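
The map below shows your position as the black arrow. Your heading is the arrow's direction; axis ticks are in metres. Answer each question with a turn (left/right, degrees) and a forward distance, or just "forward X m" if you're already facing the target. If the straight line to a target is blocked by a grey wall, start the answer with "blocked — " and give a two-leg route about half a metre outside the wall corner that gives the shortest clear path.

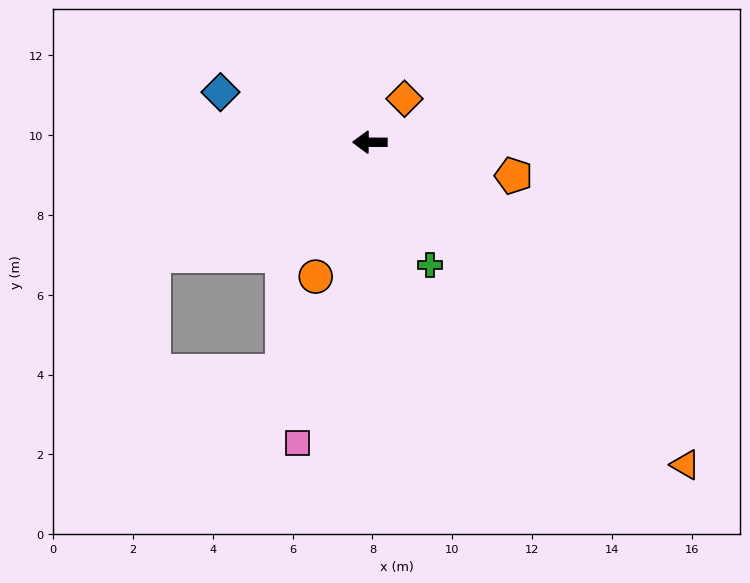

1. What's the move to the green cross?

turn left 116°, forward 3.4 m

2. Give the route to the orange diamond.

turn right 128°, forward 1.4 m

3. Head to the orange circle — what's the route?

turn left 68°, forward 3.6 m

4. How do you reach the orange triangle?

turn left 135°, forward 11.3 m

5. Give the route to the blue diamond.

turn right 18°, forward 4.0 m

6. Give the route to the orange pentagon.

turn left 167°, forward 3.7 m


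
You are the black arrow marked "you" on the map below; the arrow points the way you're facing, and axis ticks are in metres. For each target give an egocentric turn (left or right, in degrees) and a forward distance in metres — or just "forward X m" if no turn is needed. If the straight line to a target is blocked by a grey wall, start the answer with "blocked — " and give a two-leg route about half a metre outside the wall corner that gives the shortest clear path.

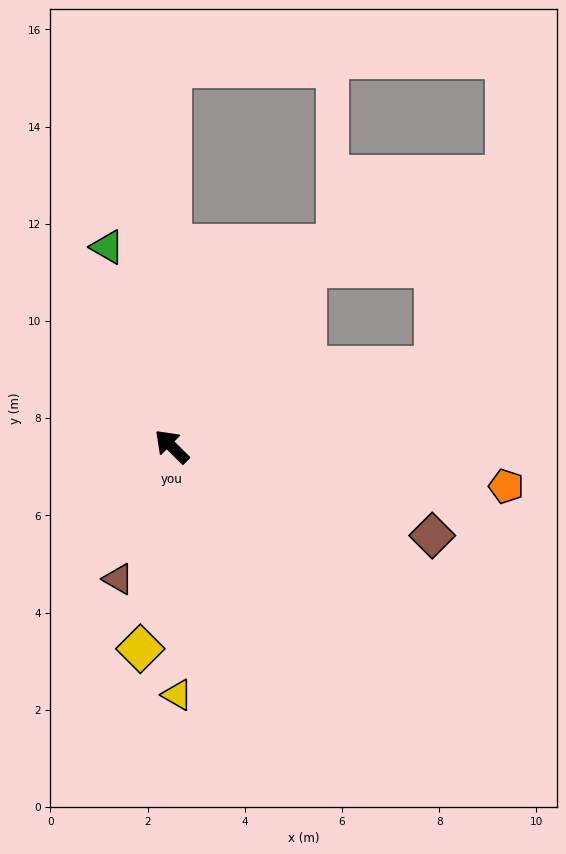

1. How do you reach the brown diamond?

turn right 154°, forward 5.7 m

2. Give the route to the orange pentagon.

turn right 142°, forward 6.9 m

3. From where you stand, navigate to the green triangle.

turn right 27°, forward 4.3 m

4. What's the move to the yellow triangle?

turn left 136°, forward 5.1 m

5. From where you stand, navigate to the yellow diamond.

turn left 126°, forward 4.2 m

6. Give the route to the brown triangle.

turn left 113°, forward 2.9 m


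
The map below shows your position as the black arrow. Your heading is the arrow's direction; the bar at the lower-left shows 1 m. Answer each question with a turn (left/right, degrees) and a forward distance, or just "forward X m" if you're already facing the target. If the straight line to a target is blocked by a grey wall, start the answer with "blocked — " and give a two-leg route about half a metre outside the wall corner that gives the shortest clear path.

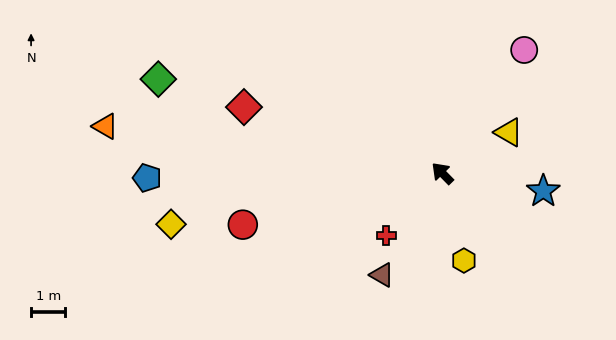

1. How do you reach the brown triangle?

turn left 105°, forward 3.4 m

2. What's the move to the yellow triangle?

turn right 103°, forward 2.3 m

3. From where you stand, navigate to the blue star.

turn right 144°, forward 3.0 m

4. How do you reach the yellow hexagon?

turn left 149°, forward 2.6 m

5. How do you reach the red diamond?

turn left 27°, forward 6.1 m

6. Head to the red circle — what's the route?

turn left 60°, forward 6.0 m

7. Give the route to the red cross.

turn left 94°, forward 2.4 m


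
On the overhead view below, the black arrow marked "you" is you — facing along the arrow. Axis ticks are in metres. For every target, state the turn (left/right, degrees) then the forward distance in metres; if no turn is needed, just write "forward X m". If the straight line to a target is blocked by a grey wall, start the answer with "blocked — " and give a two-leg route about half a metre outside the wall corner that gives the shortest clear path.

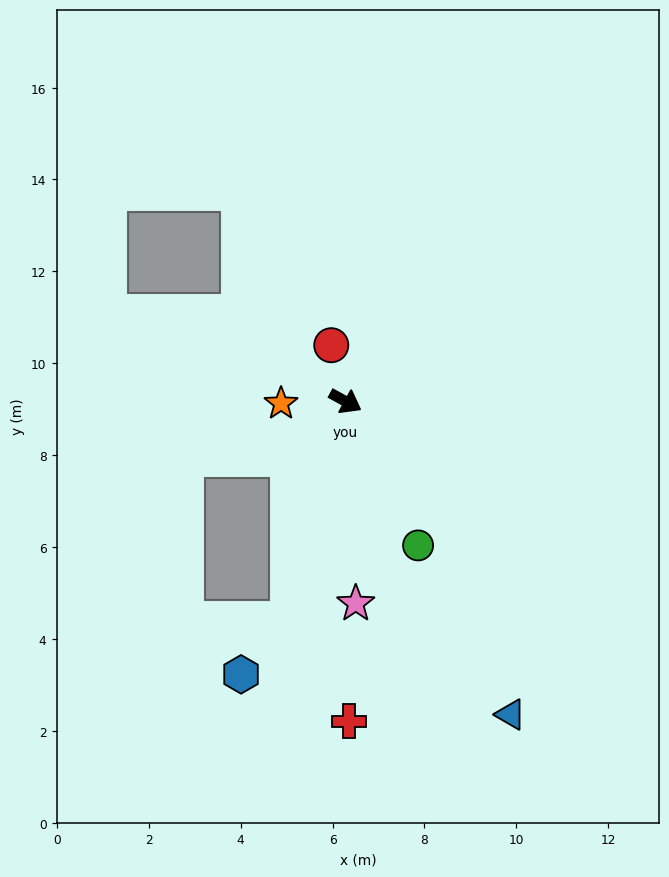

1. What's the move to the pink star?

turn right 58°, forward 4.4 m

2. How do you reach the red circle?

turn left 133°, forward 1.3 m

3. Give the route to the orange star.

turn right 149°, forward 1.4 m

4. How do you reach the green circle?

turn right 34°, forward 3.5 m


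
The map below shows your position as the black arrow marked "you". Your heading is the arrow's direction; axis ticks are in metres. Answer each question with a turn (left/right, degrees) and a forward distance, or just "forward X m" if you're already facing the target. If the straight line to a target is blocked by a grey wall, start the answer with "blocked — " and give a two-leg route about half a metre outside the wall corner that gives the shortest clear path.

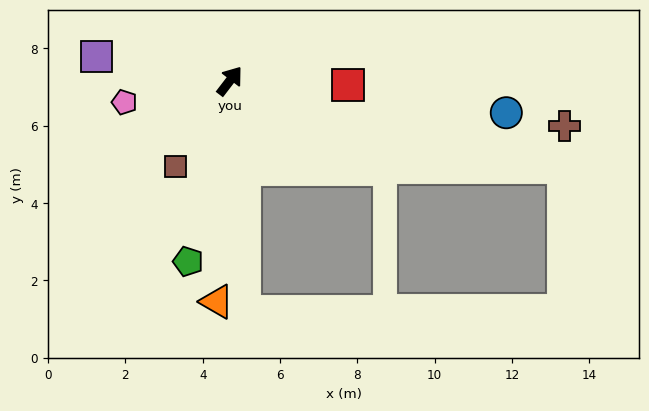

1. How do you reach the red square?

turn right 54°, forward 3.1 m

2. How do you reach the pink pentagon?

turn left 139°, forward 2.8 m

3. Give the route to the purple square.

turn left 117°, forward 3.5 m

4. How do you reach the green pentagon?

turn right 155°, forward 4.8 m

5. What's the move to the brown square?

turn right 175°, forward 2.6 m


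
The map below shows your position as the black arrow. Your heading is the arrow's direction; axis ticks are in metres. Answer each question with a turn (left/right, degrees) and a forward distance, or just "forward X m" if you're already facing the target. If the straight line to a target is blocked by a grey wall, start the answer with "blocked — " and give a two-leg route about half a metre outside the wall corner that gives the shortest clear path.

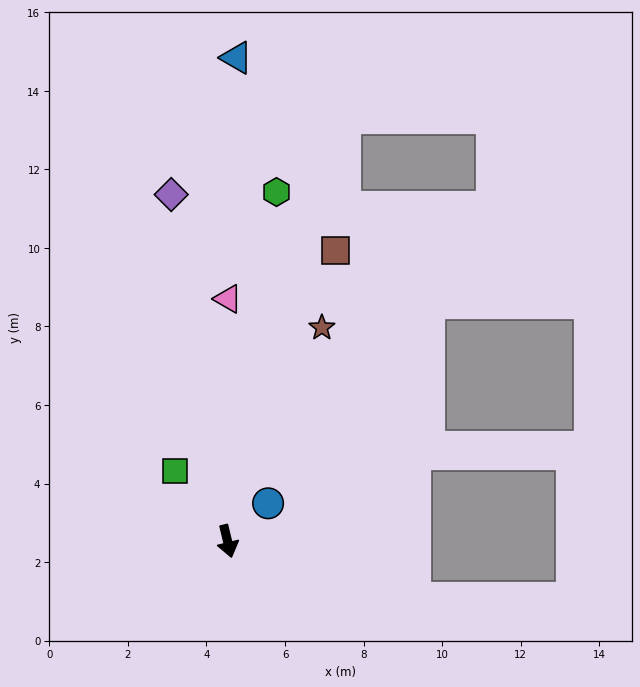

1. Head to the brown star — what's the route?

turn left 143°, forward 5.9 m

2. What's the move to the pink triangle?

turn left 166°, forward 6.2 m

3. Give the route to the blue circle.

turn left 119°, forward 1.4 m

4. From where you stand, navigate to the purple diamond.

turn left 176°, forward 8.9 m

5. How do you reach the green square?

turn right 157°, forward 2.2 m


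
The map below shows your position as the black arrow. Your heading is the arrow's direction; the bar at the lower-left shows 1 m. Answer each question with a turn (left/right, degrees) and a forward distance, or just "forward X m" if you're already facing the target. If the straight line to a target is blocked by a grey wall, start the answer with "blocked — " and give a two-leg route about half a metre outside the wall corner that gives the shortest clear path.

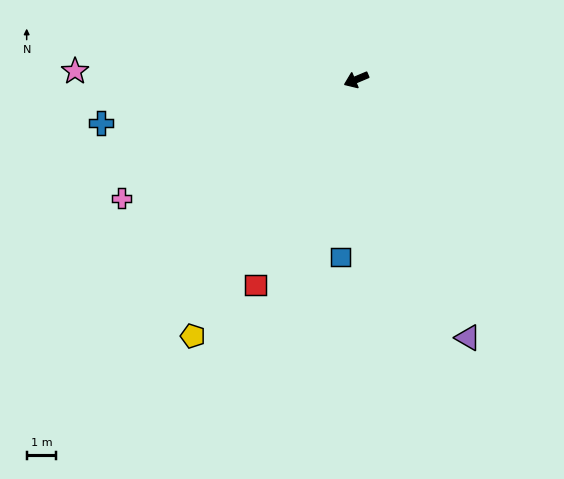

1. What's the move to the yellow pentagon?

turn left 35°, forward 10.3 m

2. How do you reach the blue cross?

turn right 13°, forward 8.8 m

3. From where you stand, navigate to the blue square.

turn left 62°, forward 6.0 m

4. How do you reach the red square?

turn left 41°, forward 7.7 m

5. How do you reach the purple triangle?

turn left 91°, forward 9.5 m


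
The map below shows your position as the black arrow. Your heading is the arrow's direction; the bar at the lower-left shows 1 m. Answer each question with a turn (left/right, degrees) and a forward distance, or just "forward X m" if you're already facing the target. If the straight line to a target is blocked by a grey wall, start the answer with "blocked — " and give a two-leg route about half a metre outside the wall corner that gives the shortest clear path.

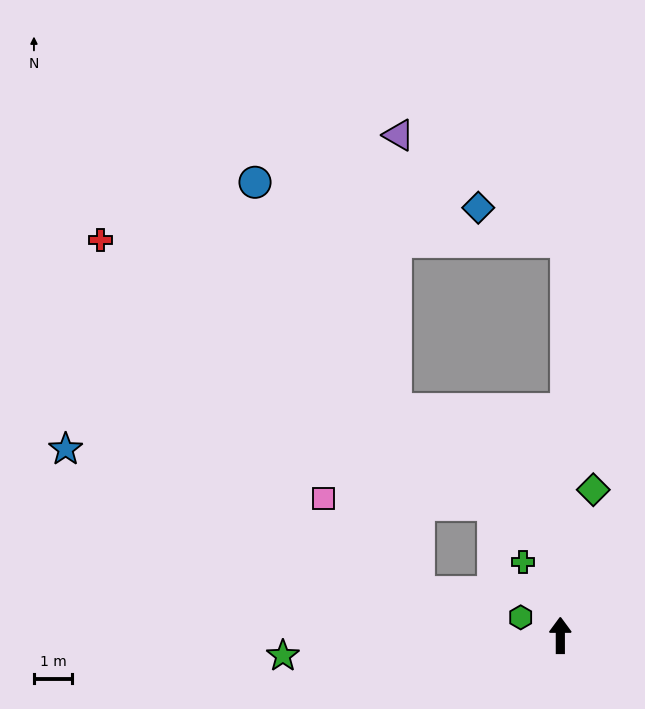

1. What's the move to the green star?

turn left 94°, forward 7.3 m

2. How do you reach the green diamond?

turn right 13°, forward 3.9 m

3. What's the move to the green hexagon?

turn left 65°, forward 1.1 m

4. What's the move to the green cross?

turn left 27°, forward 2.2 m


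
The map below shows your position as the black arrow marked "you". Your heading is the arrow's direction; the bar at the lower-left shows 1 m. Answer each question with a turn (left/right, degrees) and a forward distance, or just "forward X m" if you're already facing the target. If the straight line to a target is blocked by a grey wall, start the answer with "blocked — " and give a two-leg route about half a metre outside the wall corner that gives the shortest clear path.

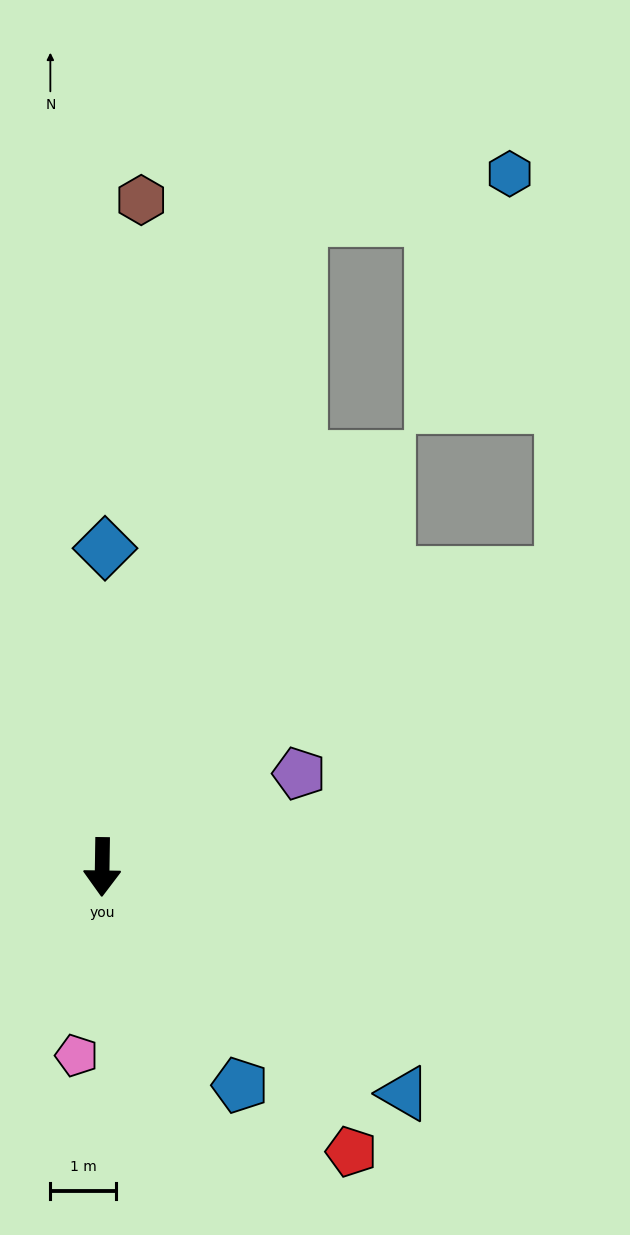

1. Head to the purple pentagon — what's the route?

turn left 116°, forward 3.3 m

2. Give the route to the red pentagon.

turn left 42°, forward 5.8 m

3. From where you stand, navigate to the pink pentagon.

turn right 7°, forward 2.9 m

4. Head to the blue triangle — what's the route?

turn left 54°, forward 5.8 m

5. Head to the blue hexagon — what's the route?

blocked — turn left 164°, forward 10.4 m, then turn right 61°, forward 3.3 m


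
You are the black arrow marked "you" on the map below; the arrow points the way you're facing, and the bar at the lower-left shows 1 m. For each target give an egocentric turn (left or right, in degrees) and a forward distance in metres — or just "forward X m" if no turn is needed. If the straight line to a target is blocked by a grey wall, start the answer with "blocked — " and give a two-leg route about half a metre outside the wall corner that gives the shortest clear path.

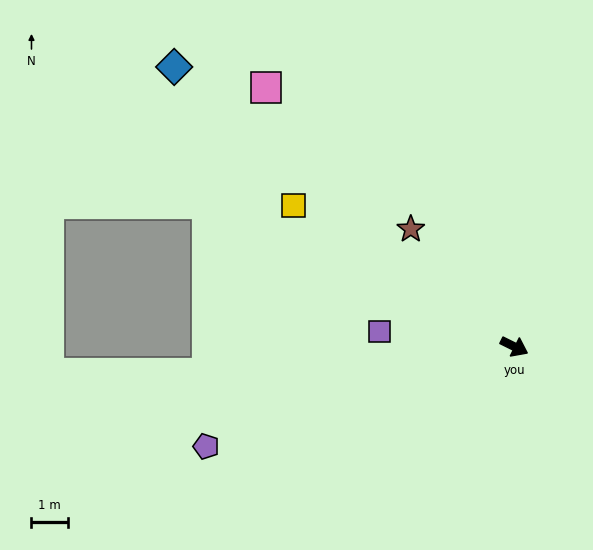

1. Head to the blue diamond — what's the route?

turn left 167°, forward 12.0 m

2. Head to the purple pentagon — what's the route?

turn right 136°, forward 8.8 m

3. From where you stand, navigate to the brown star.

turn left 158°, forward 4.3 m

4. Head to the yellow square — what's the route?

turn left 174°, forward 7.1 m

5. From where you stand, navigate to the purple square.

turn right 160°, forward 3.7 m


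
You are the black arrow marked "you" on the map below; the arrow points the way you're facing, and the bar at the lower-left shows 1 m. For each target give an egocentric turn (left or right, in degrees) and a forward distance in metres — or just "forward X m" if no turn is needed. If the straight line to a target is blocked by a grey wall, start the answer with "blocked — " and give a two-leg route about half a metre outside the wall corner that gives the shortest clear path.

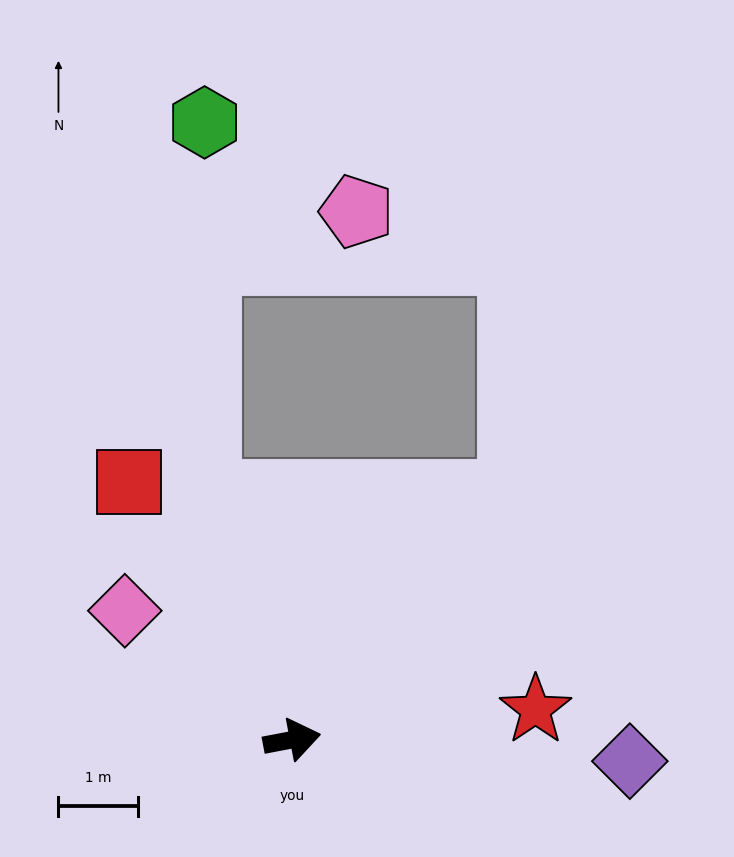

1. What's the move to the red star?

turn right 4°, forward 3.1 m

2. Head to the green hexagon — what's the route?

blocked — turn left 98°, forward 3.3 m, then turn right 18°, forward 4.7 m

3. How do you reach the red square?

turn left 112°, forward 3.8 m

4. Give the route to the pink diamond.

turn left 132°, forward 2.7 m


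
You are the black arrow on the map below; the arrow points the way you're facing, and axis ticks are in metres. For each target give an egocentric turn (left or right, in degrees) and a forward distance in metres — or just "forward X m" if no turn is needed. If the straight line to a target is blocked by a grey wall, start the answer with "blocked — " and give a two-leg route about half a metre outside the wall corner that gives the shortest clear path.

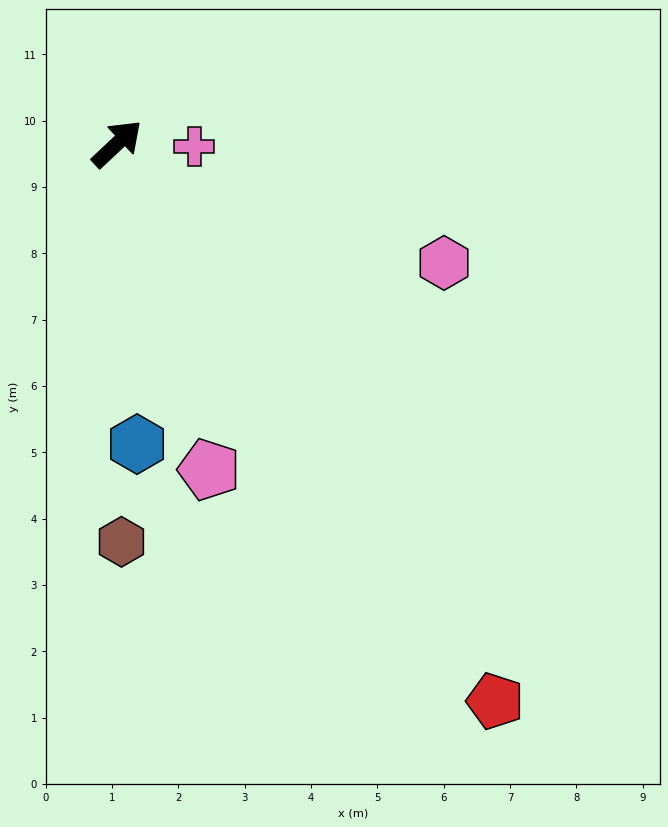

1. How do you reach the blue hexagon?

turn right 129°, forward 4.5 m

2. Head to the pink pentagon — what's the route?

turn right 117°, forward 5.1 m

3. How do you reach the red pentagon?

turn right 99°, forward 10.2 m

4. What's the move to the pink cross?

turn right 45°, forward 1.2 m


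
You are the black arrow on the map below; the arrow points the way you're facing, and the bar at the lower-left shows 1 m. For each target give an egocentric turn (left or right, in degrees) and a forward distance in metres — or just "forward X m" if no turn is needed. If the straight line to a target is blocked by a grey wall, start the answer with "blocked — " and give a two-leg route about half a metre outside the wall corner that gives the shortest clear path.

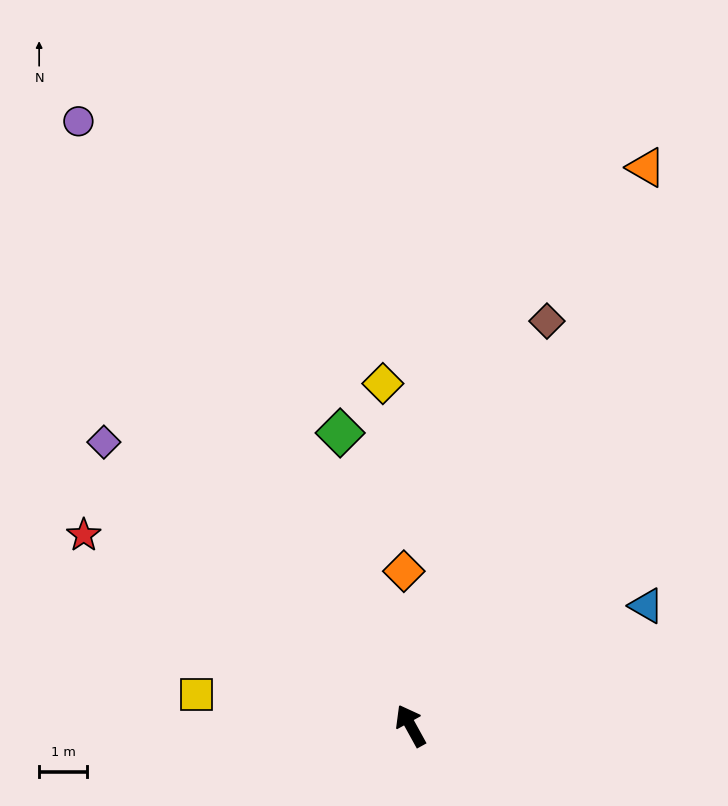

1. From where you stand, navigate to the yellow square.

turn left 53°, forward 4.5 m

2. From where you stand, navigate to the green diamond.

turn right 15°, forward 6.3 m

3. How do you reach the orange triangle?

turn right 52°, forward 12.6 m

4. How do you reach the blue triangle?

turn right 92°, forward 5.5 m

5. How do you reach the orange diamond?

turn right 26°, forward 3.2 m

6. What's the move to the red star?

turn left 31°, forward 7.9 m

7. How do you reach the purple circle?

forward 14.3 m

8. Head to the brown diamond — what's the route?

turn right 48°, forward 8.9 m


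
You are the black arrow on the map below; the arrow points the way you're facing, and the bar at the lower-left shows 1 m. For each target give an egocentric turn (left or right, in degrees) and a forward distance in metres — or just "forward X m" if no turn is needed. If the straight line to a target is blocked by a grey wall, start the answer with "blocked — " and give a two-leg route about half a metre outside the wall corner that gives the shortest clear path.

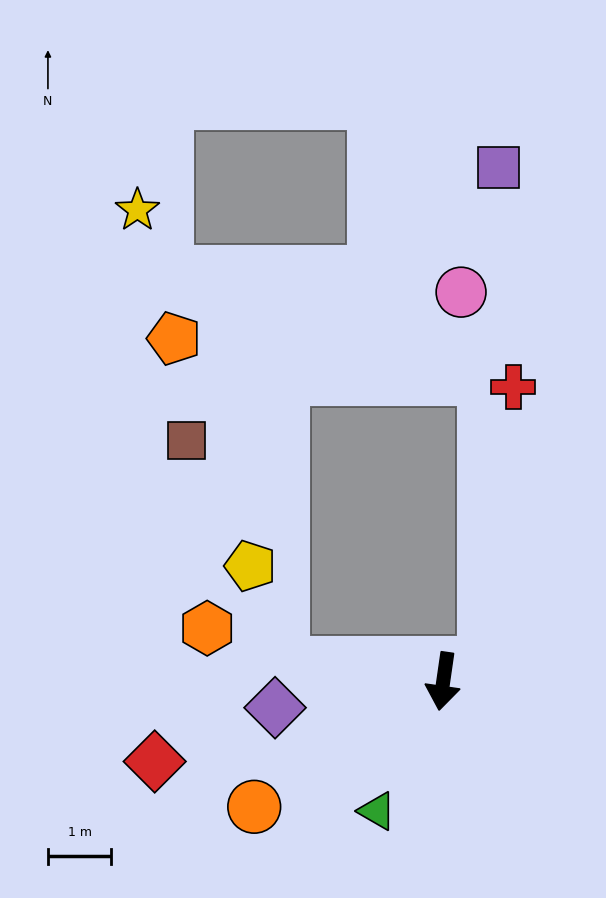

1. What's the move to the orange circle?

turn right 48°, forward 3.6 m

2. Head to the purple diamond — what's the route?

turn right 73°, forward 2.7 m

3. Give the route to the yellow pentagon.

blocked — turn right 88°, forward 2.6 m, then turn right 66°, forward 1.6 m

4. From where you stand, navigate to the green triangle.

turn right 19°, forward 2.3 m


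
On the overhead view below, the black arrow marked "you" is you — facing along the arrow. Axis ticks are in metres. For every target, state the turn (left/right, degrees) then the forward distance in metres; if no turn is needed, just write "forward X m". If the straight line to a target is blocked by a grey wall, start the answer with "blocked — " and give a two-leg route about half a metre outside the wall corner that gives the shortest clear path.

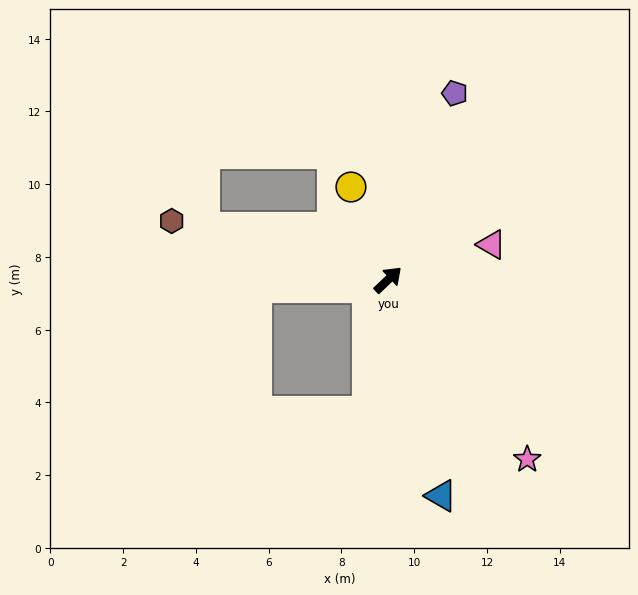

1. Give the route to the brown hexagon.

turn left 121°, forward 6.2 m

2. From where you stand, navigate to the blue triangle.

turn right 120°, forward 6.1 m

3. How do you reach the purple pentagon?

turn left 27°, forward 5.4 m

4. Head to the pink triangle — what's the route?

turn right 25°, forward 3.0 m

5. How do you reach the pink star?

turn right 96°, forward 6.2 m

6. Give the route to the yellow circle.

turn left 68°, forward 2.7 m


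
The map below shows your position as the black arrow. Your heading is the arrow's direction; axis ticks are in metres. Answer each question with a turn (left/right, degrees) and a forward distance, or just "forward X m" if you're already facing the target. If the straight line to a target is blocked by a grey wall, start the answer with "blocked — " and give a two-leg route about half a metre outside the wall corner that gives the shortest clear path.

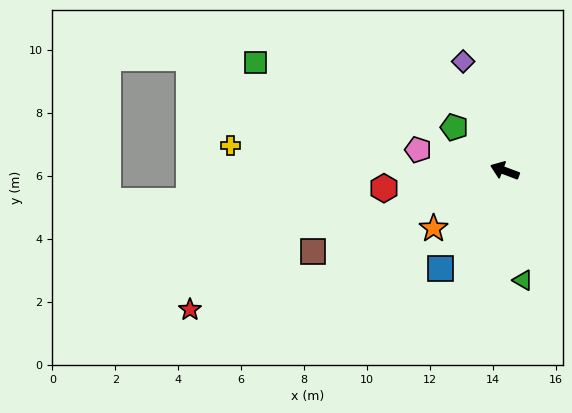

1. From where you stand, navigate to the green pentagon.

turn right 20°, forward 2.1 m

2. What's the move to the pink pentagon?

turn left 7°, forward 2.8 m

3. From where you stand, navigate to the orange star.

turn left 60°, forward 2.9 m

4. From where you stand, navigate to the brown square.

turn left 43°, forward 6.6 m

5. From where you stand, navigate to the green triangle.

turn left 120°, forward 3.5 m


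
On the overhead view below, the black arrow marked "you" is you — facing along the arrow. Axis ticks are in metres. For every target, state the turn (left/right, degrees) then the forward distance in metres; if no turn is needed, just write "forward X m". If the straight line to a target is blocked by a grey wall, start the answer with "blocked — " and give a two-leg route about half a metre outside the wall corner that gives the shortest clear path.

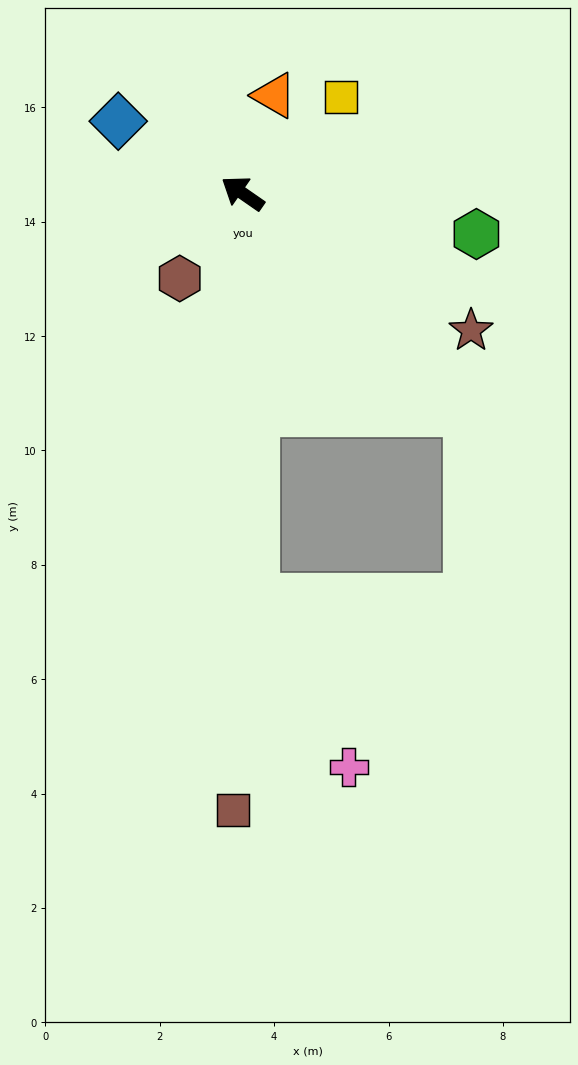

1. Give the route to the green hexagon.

turn right 155°, forward 4.2 m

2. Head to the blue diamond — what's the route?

turn left 5°, forward 2.5 m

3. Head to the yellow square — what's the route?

turn right 101°, forward 2.4 m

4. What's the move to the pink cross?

blocked — turn left 127°, forward 7.1 m, then turn left 27°, forward 3.4 m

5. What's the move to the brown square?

turn left 124°, forward 10.8 m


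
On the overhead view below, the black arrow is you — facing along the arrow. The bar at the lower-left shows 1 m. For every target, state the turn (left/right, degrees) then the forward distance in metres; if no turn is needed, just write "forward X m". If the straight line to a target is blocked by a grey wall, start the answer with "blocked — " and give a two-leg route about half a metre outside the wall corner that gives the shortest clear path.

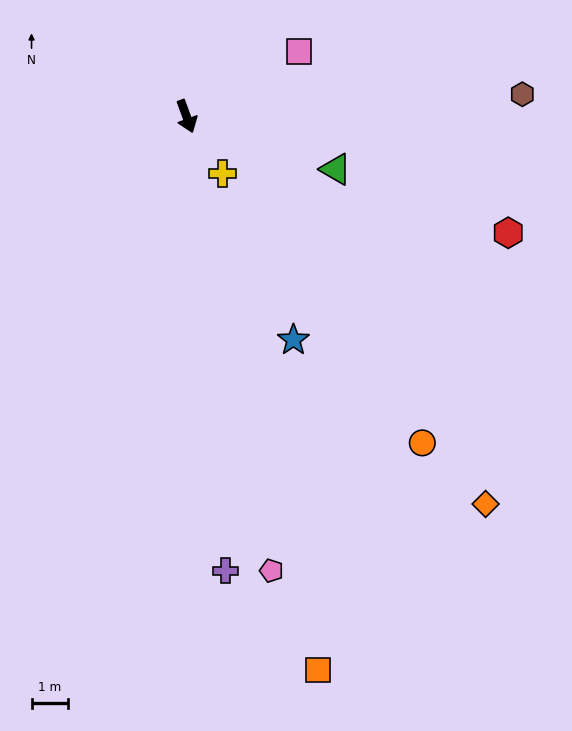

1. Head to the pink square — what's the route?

turn left 100°, forward 3.5 m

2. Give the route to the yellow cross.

turn left 12°, forward 1.9 m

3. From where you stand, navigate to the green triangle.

turn left 50°, forward 4.3 m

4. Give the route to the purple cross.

turn right 15°, forward 12.5 m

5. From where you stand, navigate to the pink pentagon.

turn right 9°, forward 12.6 m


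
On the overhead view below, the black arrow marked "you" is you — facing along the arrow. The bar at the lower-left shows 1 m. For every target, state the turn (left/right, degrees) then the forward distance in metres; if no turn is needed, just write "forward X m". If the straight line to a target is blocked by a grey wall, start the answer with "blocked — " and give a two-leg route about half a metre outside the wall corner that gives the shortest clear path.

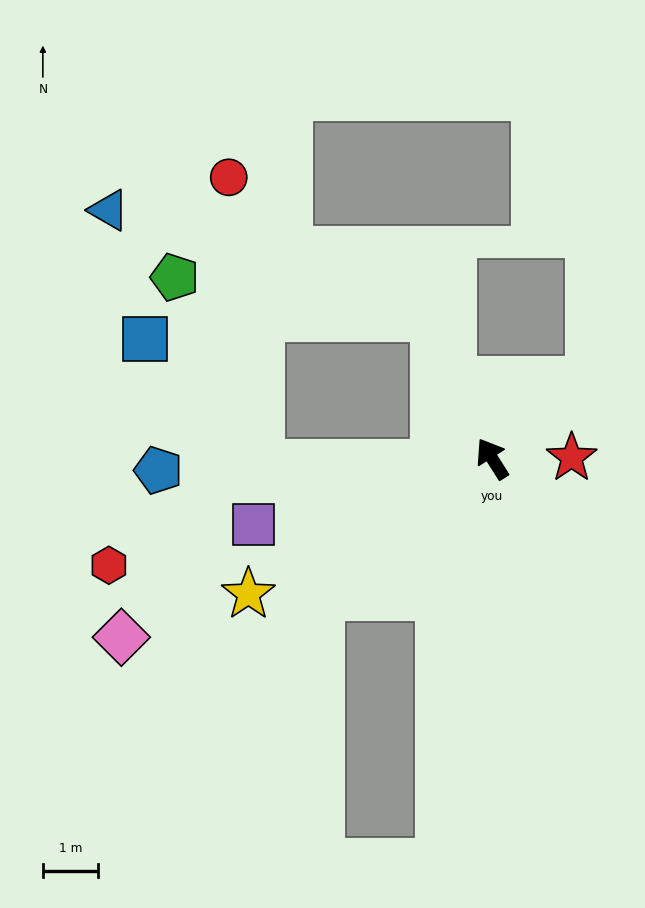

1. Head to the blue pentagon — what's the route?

turn left 60°, forward 6.1 m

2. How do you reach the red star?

turn right 122°, forward 1.4 m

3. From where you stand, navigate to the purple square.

turn left 73°, forward 4.5 m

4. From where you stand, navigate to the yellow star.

turn left 87°, forward 5.1 m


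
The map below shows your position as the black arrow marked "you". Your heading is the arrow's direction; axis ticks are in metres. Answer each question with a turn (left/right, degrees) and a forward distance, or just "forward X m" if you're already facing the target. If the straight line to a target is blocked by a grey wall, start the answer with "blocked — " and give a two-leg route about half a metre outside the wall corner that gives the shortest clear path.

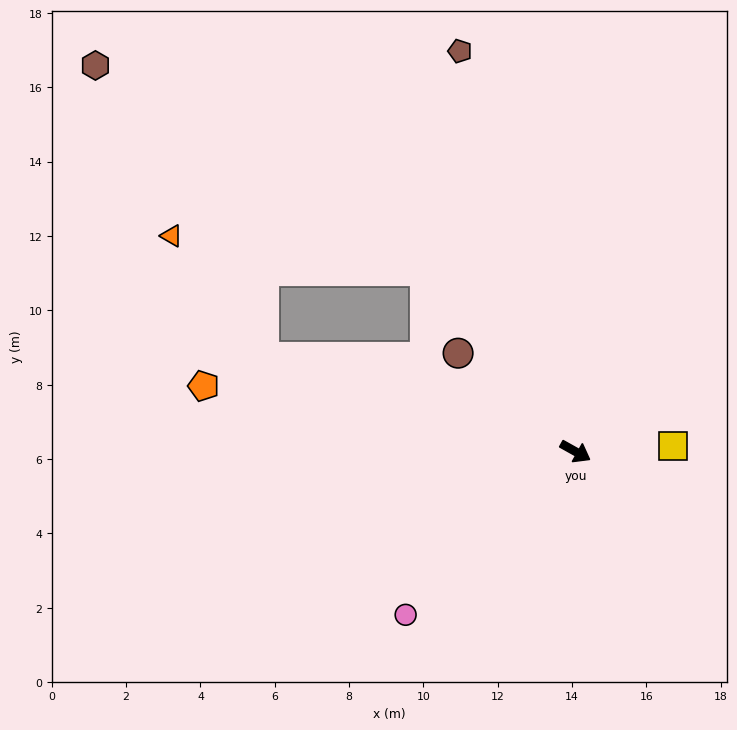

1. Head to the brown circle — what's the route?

turn left 169°, forward 4.1 m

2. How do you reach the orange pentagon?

turn right 161°, forward 10.2 m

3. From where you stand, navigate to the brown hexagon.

blocked — turn left 159°, forward 6.3 m, then turn left 18°, forward 10.5 m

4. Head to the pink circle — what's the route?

turn right 107°, forward 6.3 m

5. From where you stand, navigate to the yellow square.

turn left 32°, forward 2.6 m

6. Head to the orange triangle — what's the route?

blocked — turn right 168°, forward 8.8 m, then turn right 36°, forward 4.1 m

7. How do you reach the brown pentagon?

turn left 135°, forward 11.2 m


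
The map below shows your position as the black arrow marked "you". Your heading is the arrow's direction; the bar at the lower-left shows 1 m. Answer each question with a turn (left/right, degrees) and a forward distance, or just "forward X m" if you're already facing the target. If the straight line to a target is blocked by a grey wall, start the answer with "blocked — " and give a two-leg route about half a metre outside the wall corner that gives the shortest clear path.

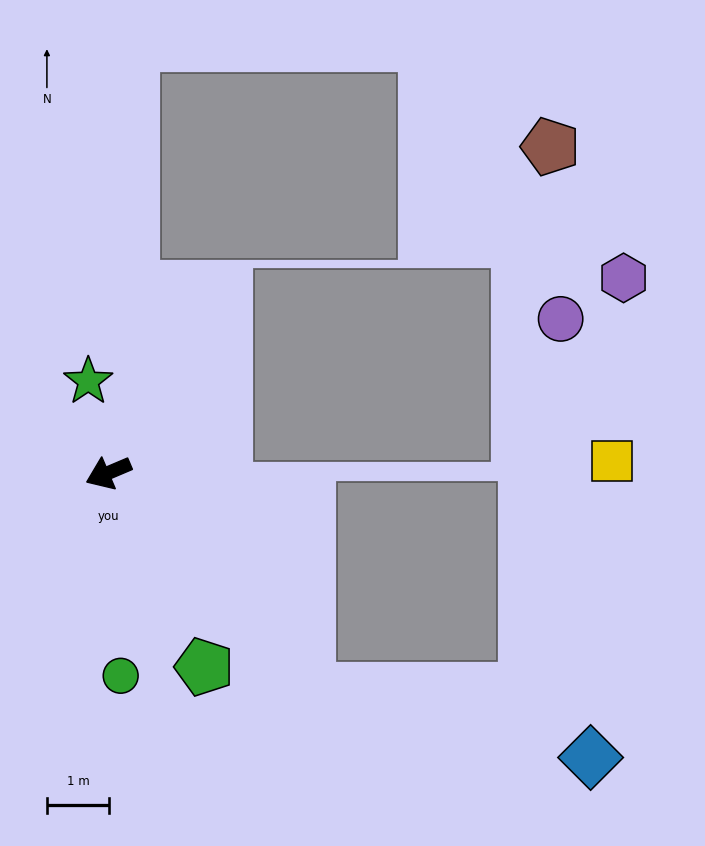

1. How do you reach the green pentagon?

turn left 93°, forward 3.5 m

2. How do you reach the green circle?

turn left 70°, forward 3.3 m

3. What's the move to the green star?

turn right 101°, forward 1.5 m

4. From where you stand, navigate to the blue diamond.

blocked — turn left 110°, forward 4.7 m, then turn left 33°, forward 4.6 m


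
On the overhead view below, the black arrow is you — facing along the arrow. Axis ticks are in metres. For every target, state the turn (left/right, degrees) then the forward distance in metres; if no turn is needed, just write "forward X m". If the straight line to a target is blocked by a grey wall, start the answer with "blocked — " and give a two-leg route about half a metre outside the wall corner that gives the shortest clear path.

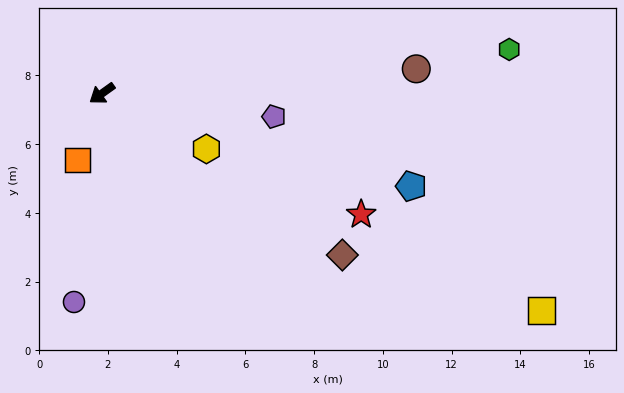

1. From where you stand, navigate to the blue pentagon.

turn left 128°, forward 9.4 m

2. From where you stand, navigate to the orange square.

turn left 34°, forward 2.1 m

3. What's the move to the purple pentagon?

turn left 137°, forward 5.0 m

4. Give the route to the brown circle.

turn left 149°, forward 9.2 m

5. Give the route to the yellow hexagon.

turn left 116°, forward 3.4 m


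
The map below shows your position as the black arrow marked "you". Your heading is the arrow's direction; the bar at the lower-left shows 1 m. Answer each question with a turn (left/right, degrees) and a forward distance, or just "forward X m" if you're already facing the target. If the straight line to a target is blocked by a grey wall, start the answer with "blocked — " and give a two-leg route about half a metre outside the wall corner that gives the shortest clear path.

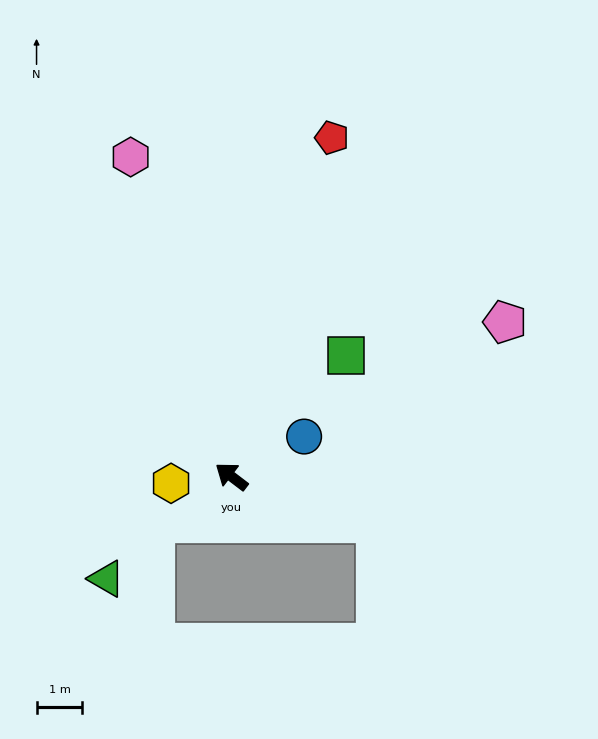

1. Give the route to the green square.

turn right 96°, forward 3.6 m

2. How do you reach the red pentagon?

turn right 69°, forward 7.7 m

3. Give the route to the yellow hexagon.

turn left 44°, forward 1.3 m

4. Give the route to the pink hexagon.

turn right 35°, forward 7.3 m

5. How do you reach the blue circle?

turn right 114°, forward 1.8 m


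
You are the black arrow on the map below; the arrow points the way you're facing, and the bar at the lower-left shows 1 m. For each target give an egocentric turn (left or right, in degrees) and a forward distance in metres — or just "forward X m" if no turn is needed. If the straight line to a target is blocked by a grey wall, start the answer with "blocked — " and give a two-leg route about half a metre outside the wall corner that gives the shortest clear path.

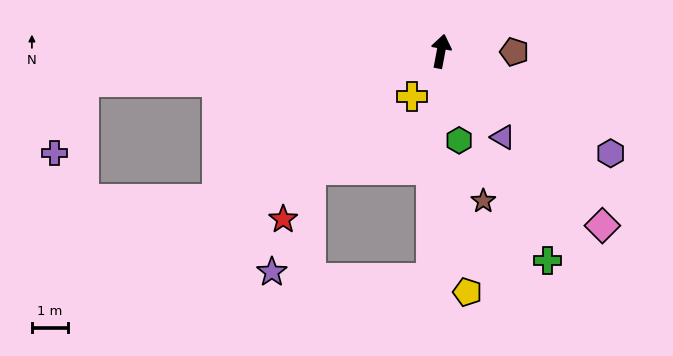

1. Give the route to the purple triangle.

turn right 134°, forward 3.0 m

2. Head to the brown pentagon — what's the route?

turn right 80°, forward 2.1 m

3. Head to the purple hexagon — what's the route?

turn right 110°, forward 5.5 m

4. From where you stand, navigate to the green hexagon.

turn right 158°, forward 2.5 m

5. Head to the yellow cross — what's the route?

turn left 158°, forward 1.5 m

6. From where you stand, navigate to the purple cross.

blocked — turn left 106°, forward 10.0 m, then turn left 62°, forward 2.1 m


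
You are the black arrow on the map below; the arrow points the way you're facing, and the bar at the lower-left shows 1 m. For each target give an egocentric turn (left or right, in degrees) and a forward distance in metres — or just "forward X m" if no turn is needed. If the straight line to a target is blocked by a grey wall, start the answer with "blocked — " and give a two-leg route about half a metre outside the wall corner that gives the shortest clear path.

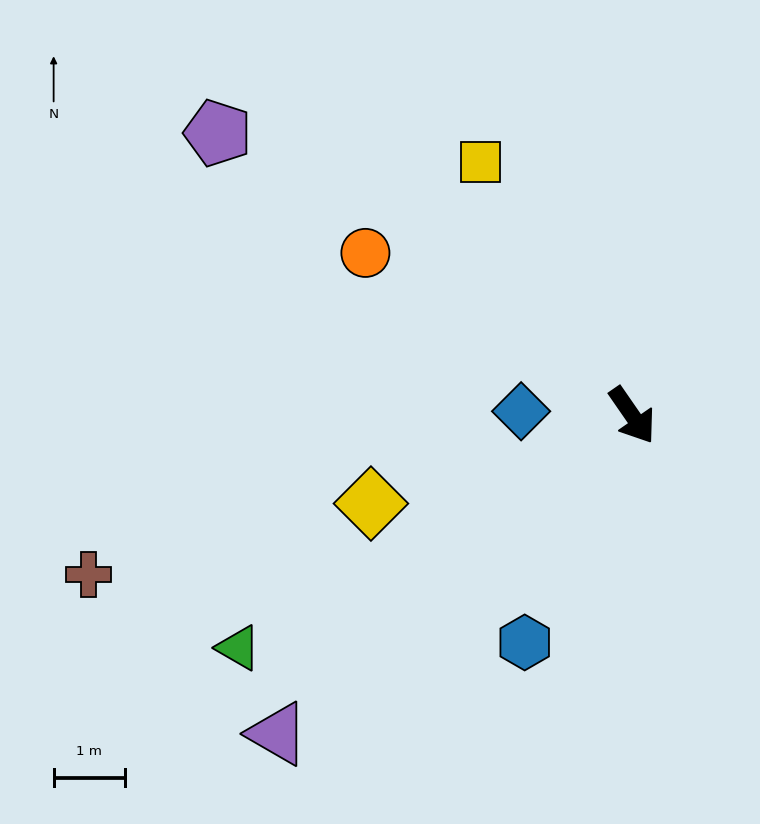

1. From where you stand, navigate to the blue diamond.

turn right 127°, forward 1.6 m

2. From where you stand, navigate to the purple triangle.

turn right 83°, forward 6.7 m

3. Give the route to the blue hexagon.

turn right 60°, forward 3.5 m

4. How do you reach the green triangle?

turn right 94°, forward 6.4 m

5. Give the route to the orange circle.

turn right 156°, forward 4.4 m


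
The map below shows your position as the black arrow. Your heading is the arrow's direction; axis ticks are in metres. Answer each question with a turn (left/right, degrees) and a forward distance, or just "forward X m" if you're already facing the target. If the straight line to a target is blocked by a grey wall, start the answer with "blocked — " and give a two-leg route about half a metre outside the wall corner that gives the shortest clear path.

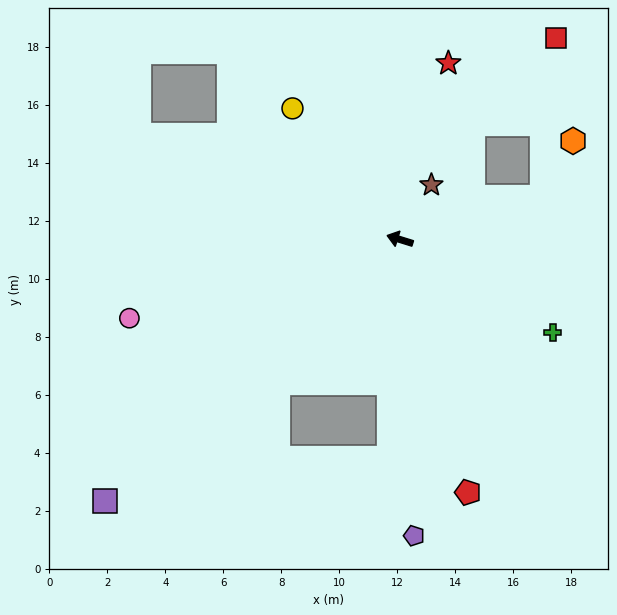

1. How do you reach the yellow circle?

turn right 33°, forward 5.8 m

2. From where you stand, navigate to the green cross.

turn left 166°, forward 6.2 m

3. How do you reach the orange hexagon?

blocked — turn right 146°, forward 5.1 m, then turn left 44°, forward 2.2 m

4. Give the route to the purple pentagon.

turn left 110°, forward 10.2 m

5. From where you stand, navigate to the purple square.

turn left 59°, forward 13.6 m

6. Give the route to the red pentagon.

turn left 122°, forward 9.0 m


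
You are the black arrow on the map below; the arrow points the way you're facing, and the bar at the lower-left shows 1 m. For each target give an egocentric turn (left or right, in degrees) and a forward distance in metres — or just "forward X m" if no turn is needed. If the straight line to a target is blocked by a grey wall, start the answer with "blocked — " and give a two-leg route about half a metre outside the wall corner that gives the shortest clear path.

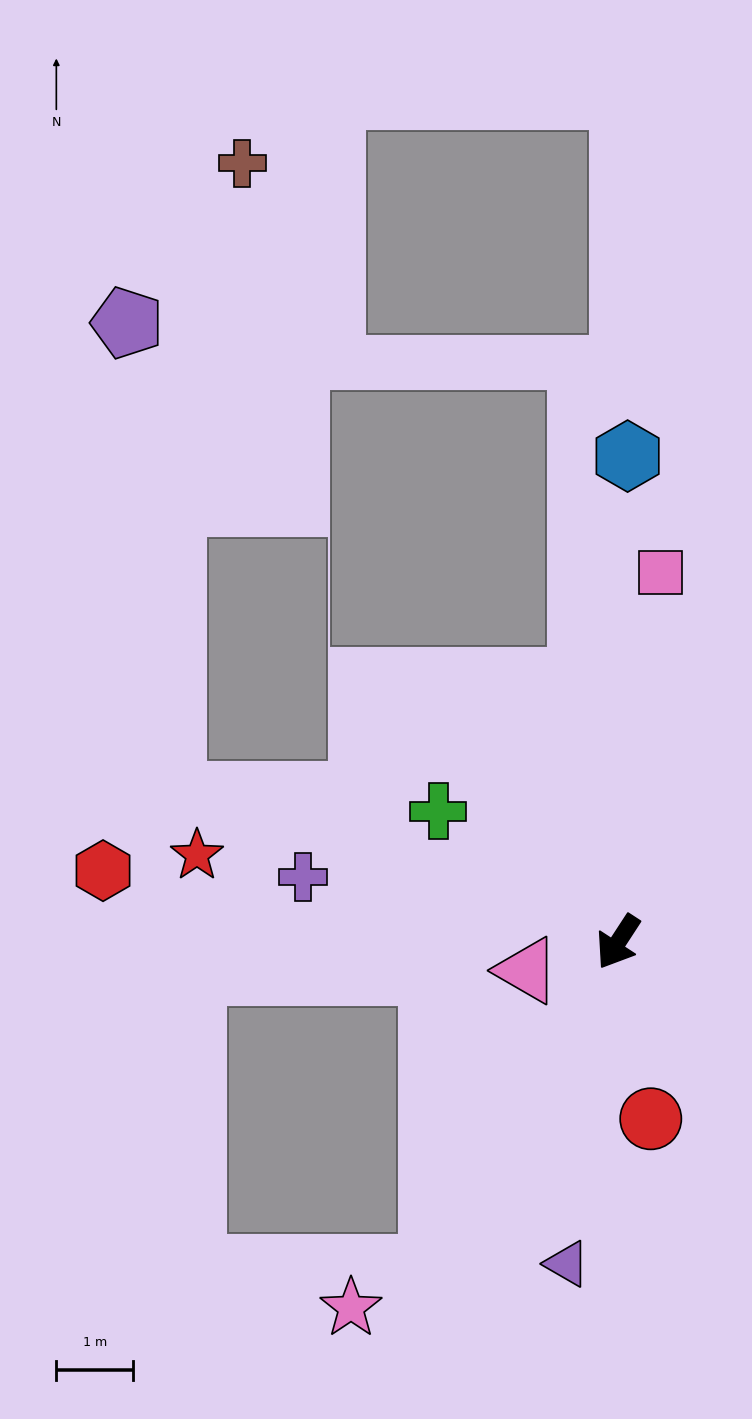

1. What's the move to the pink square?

turn right 153°, forward 4.8 m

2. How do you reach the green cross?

turn right 93°, forward 2.9 m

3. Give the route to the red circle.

turn left 44°, forward 2.3 m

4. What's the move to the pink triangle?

turn right 40°, forward 1.2 m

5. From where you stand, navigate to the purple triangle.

turn left 24°, forward 4.2 m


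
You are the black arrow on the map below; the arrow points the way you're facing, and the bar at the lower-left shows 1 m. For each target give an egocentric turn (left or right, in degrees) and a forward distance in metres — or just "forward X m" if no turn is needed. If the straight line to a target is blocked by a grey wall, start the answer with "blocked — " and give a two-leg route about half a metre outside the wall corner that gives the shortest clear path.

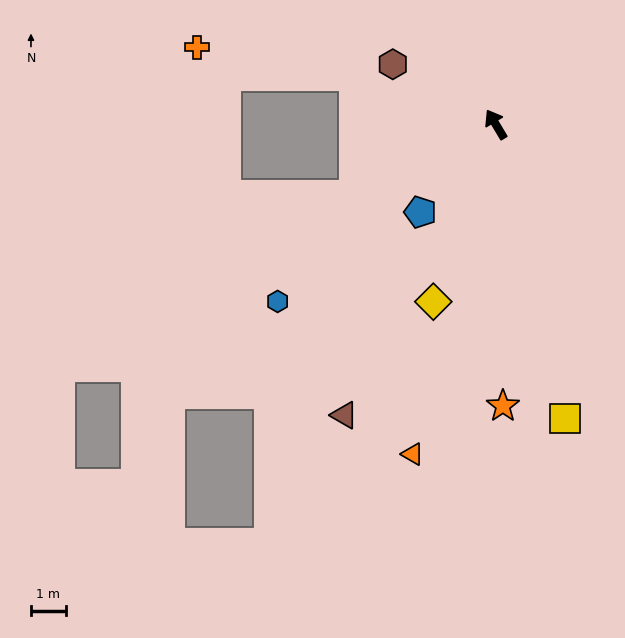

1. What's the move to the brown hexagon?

turn left 29°, forward 3.4 m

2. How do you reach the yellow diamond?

turn left 130°, forward 5.4 m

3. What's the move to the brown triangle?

turn left 122°, forward 9.4 m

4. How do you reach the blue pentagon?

turn left 108°, forward 3.3 m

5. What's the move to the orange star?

turn left 151°, forward 8.0 m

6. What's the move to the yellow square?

turn left 162°, forward 8.6 m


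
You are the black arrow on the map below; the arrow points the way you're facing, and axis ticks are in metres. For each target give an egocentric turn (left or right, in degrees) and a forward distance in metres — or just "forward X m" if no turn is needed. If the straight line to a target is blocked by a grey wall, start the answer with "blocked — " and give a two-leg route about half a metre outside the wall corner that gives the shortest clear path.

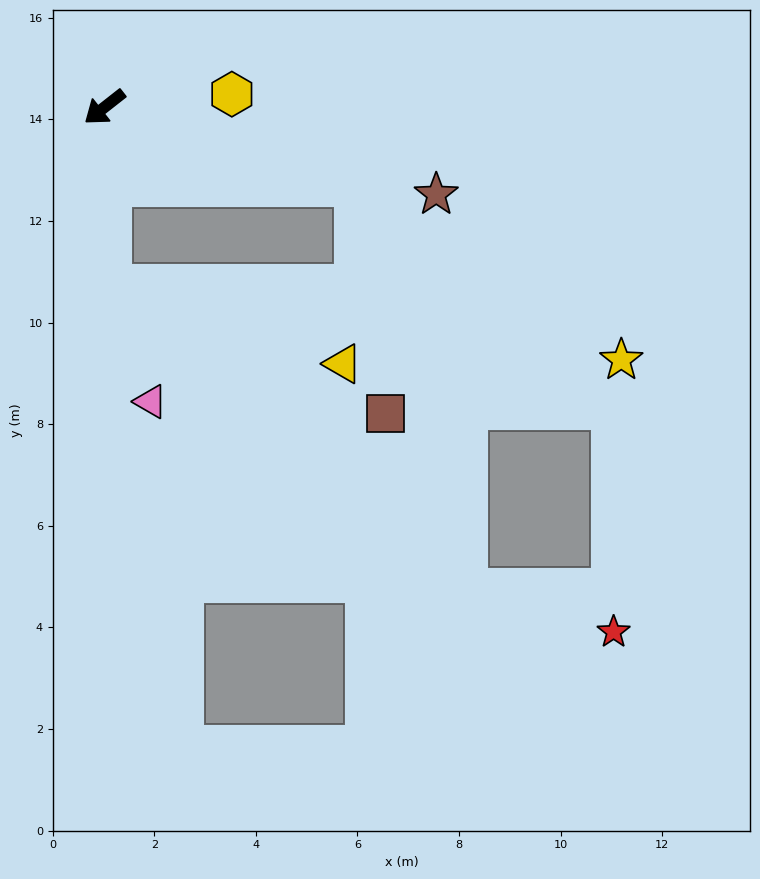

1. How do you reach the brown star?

turn left 127°, forward 6.8 m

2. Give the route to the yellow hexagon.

turn left 148°, forward 2.5 m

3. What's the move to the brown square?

blocked — turn left 125°, forward 5.2 m, then turn right 66°, forward 4.5 m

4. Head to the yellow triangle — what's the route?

blocked — turn left 54°, forward 3.5 m, then turn left 69°, forward 4.8 m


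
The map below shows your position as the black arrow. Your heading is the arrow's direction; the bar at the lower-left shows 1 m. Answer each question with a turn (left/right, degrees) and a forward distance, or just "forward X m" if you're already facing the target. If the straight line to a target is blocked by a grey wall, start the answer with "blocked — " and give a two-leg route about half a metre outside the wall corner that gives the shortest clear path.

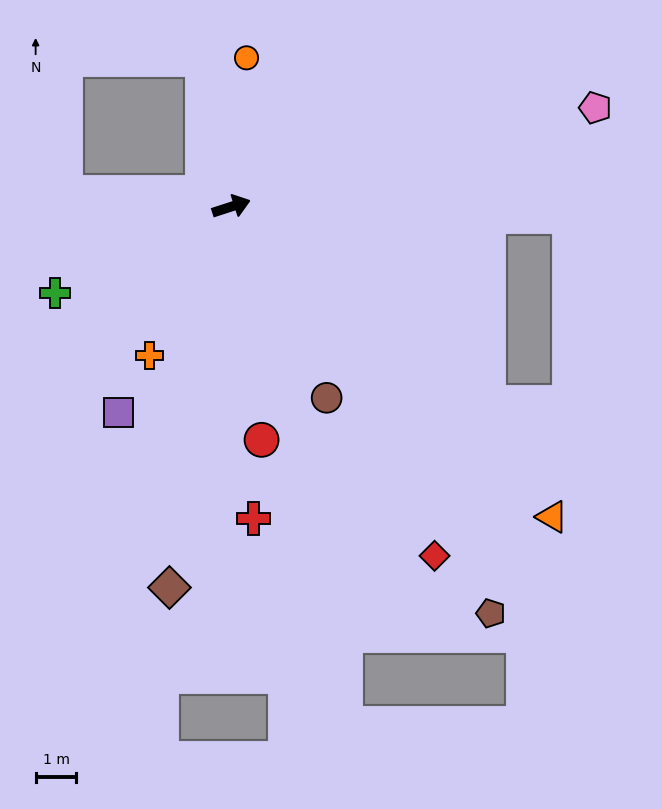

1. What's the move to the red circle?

turn right 101°, forward 5.8 m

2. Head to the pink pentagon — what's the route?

turn right 3°, forward 9.3 m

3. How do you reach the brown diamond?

turn right 117°, forward 9.5 m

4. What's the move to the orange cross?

turn right 137°, forward 4.2 m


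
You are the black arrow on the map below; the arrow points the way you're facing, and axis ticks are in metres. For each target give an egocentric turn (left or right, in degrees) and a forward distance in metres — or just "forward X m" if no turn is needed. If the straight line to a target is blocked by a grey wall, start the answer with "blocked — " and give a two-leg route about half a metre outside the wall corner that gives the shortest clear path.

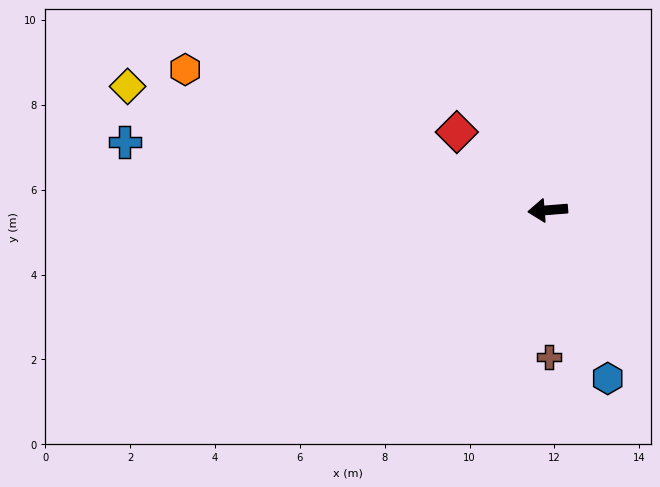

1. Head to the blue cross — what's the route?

turn right 14°, forward 10.1 m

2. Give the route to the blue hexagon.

turn left 105°, forward 4.2 m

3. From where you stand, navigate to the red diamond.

turn right 45°, forward 2.8 m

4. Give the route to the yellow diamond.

turn right 21°, forward 10.3 m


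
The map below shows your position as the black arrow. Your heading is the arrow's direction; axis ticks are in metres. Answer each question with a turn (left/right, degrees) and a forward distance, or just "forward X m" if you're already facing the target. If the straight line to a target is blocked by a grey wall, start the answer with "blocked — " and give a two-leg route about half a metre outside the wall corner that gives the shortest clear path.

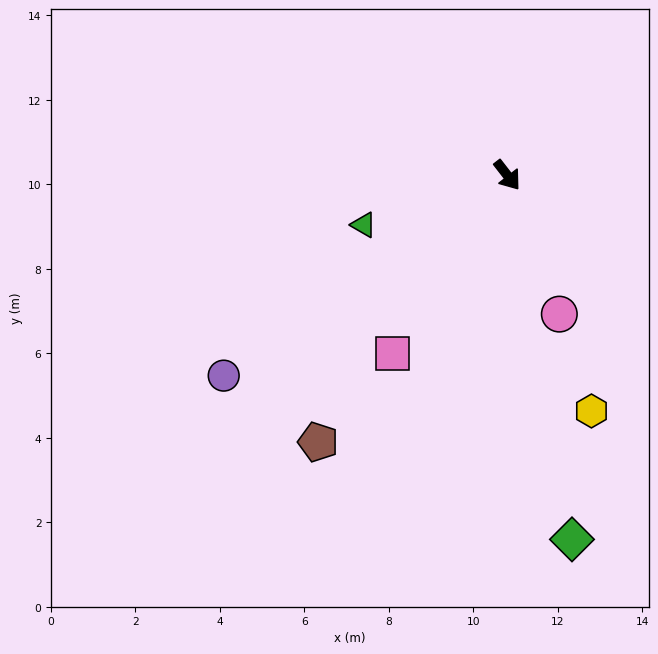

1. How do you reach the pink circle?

turn right 17°, forward 3.5 m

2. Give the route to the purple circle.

turn right 93°, forward 8.2 m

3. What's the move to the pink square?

turn right 71°, forward 5.0 m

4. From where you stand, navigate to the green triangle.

turn right 109°, forward 3.6 m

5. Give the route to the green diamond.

turn right 28°, forward 8.8 m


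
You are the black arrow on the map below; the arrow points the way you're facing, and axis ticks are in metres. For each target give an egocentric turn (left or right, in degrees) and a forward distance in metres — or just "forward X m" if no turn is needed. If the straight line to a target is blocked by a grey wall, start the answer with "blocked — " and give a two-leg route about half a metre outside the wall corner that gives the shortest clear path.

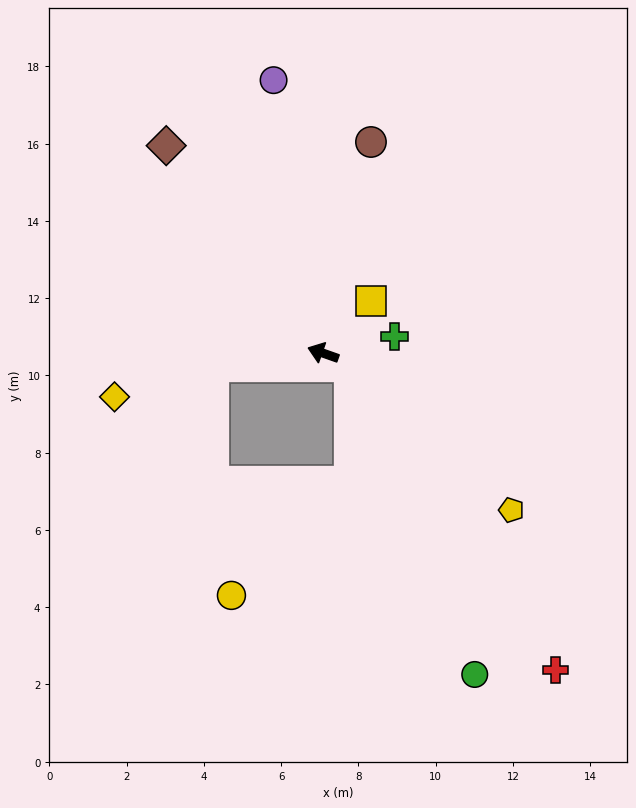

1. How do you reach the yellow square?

turn right 113°, forward 1.8 m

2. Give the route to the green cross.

turn right 148°, forward 1.9 m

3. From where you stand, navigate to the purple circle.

turn right 60°, forward 7.2 m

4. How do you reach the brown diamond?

turn right 34°, forward 6.7 m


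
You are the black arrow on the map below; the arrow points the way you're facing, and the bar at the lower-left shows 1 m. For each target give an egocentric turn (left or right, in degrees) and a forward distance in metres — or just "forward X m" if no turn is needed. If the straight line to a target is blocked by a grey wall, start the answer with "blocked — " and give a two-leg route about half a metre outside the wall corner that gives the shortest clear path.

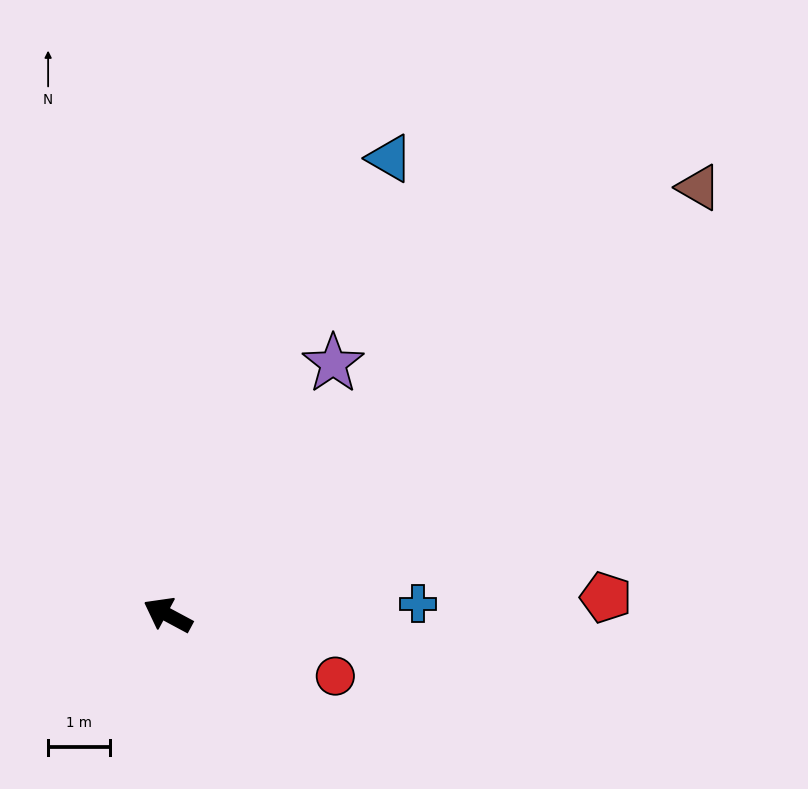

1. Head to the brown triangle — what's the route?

turn right 113°, forward 11.0 m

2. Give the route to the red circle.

turn right 172°, forward 2.9 m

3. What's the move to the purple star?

turn right 95°, forward 4.8 m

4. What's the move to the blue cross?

turn right 149°, forward 4.0 m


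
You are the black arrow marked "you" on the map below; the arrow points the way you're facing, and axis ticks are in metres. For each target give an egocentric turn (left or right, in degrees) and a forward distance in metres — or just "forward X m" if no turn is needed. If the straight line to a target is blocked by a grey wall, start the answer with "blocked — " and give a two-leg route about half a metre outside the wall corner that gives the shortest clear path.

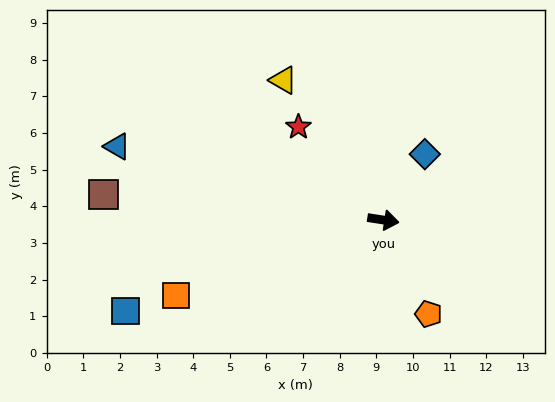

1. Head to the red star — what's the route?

turn left 141°, forward 3.4 m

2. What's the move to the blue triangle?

turn left 173°, forward 7.5 m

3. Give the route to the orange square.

turn right 151°, forward 6.0 m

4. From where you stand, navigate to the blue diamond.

turn left 67°, forward 2.1 m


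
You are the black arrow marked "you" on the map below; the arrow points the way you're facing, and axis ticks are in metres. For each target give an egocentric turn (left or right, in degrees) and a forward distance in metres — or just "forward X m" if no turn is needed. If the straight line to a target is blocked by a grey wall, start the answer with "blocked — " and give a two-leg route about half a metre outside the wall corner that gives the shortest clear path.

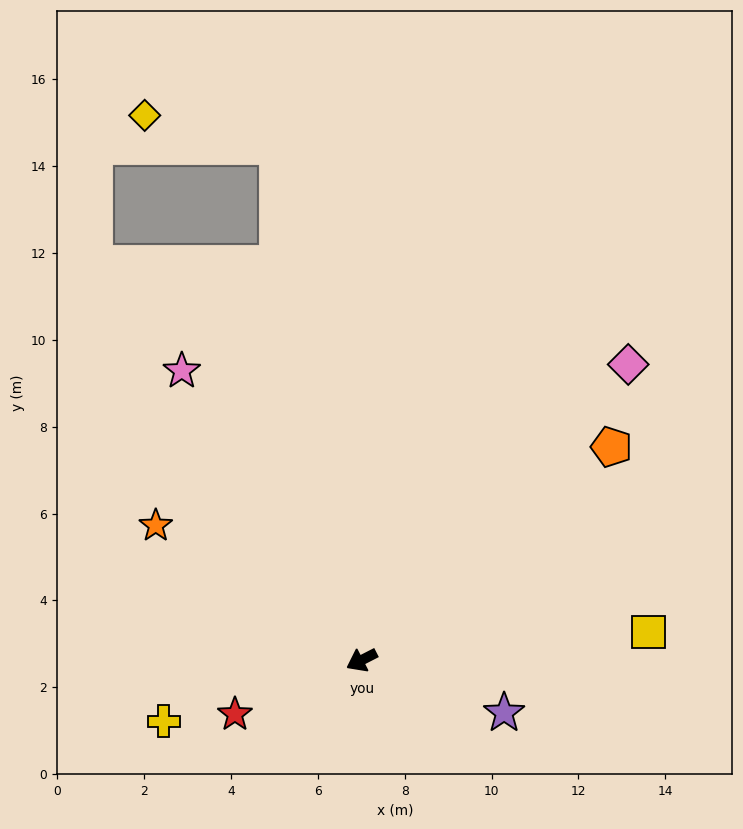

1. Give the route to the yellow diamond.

blocked — turn right 108°, forward 12.0 m, then turn left 68°, forward 3.1 m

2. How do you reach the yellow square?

turn left 158°, forward 6.6 m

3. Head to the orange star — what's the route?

turn right 60°, forward 5.7 m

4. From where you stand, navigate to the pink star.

turn right 85°, forward 7.8 m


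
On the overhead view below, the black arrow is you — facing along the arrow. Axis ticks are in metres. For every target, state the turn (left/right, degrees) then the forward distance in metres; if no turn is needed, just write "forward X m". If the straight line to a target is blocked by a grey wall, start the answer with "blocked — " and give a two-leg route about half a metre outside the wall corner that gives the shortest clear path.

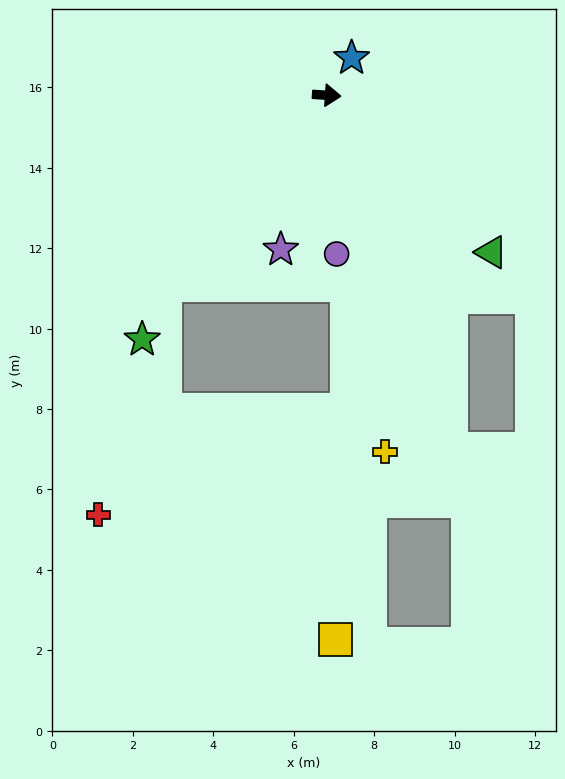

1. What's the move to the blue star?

turn left 60°, forward 1.1 m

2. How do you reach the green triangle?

turn right 40°, forward 5.7 m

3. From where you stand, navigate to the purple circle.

turn right 83°, forward 4.0 m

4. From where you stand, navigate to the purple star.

turn right 103°, forward 4.0 m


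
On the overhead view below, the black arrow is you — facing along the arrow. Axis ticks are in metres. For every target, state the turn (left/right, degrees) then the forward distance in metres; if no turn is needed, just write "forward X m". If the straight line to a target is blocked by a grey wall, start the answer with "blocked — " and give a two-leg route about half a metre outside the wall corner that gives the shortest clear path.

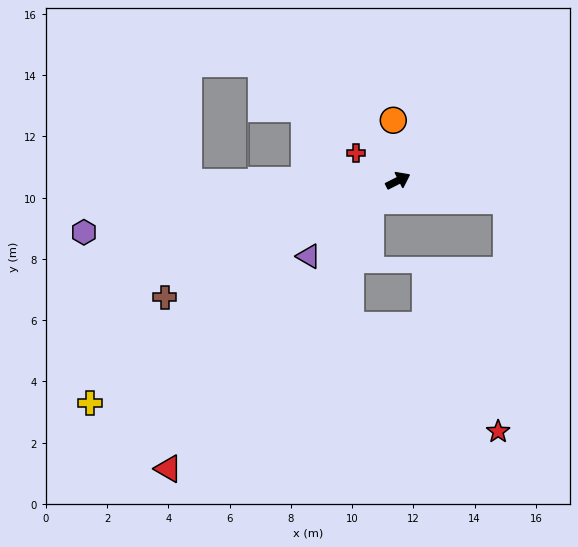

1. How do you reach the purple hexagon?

turn left 163°, forward 10.4 m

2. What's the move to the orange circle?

turn left 68°, forward 2.0 m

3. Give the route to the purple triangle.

turn right 167°, forward 3.8 m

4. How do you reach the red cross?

turn left 120°, forward 1.6 m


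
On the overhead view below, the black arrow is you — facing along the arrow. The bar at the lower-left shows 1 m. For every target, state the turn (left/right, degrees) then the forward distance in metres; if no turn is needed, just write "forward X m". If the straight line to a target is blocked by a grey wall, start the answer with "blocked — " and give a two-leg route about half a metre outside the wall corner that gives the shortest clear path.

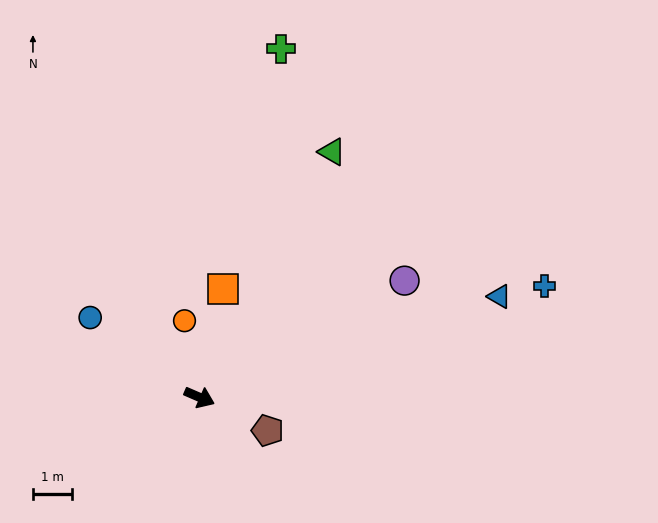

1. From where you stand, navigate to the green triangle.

turn left 85°, forward 7.1 m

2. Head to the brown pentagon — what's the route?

turn right 3°, forward 1.9 m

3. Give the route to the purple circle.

turn left 53°, forward 6.0 m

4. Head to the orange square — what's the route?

turn left 101°, forward 2.8 m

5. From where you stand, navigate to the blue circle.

turn left 167°, forward 3.5 m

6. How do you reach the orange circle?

turn left 124°, forward 2.0 m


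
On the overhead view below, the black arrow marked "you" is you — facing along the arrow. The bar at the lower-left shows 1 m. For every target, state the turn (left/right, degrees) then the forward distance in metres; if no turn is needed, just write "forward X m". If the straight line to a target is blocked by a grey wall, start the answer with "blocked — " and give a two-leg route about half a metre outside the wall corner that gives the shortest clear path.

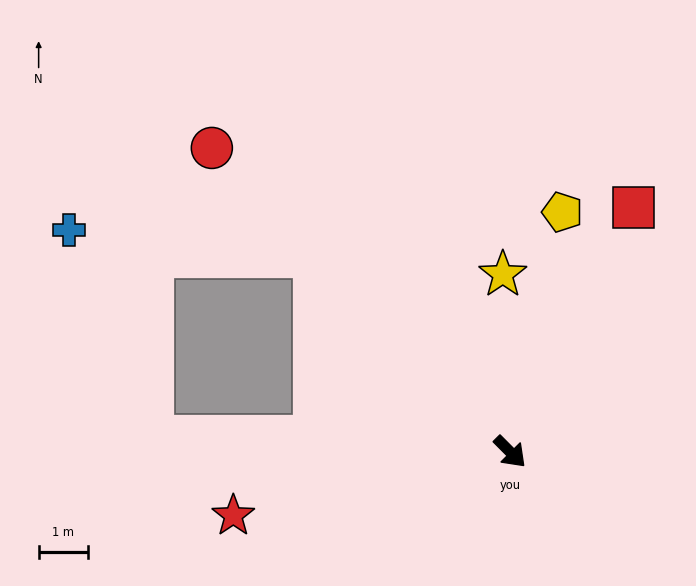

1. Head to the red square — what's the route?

turn left 108°, forward 5.6 m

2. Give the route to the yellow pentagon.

turn left 123°, forward 5.0 m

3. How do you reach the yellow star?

turn left 137°, forward 3.6 m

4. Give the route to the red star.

turn right 122°, forward 5.8 m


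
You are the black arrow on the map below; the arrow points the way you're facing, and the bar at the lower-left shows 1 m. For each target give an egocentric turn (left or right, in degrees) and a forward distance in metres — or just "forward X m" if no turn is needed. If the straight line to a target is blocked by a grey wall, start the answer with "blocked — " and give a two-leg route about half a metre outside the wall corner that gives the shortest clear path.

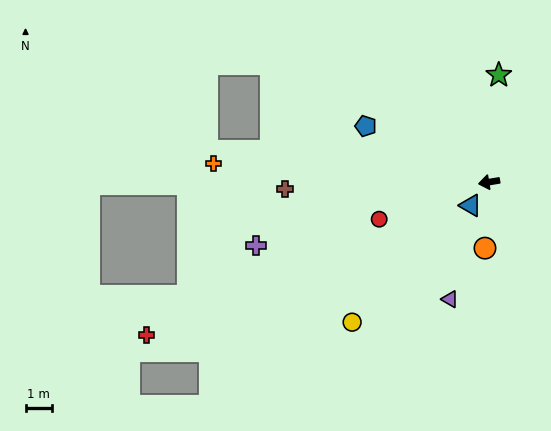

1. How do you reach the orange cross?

turn right 13°, forward 10.4 m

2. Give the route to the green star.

turn right 105°, forward 4.0 m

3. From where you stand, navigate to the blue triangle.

turn left 42°, forward 1.1 m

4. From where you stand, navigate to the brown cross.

turn right 7°, forward 7.7 m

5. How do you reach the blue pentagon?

turn right 34°, forward 5.1 m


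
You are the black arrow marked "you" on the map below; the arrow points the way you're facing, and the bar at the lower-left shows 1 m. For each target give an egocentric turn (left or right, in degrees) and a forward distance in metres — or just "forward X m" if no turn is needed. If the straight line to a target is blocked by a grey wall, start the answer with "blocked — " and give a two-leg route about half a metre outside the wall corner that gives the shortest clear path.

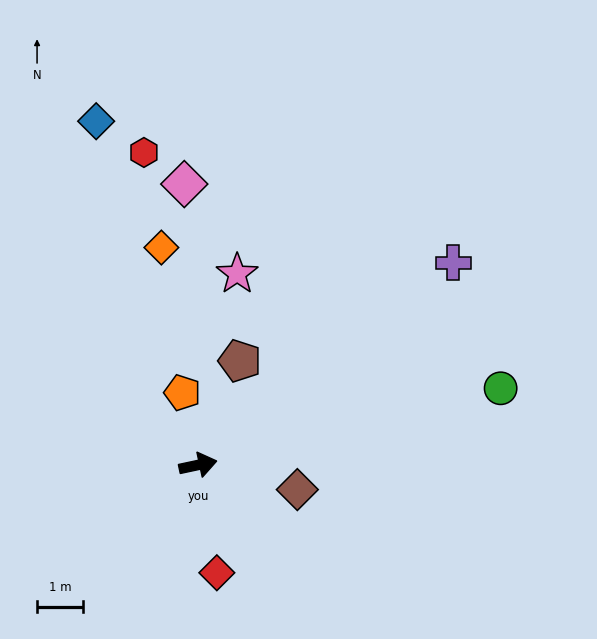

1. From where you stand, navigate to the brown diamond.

turn right 26°, forward 2.2 m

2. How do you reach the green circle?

turn left 2°, forward 6.7 m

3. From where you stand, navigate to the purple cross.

turn left 26°, forward 7.0 m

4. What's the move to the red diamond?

turn right 92°, forward 2.4 m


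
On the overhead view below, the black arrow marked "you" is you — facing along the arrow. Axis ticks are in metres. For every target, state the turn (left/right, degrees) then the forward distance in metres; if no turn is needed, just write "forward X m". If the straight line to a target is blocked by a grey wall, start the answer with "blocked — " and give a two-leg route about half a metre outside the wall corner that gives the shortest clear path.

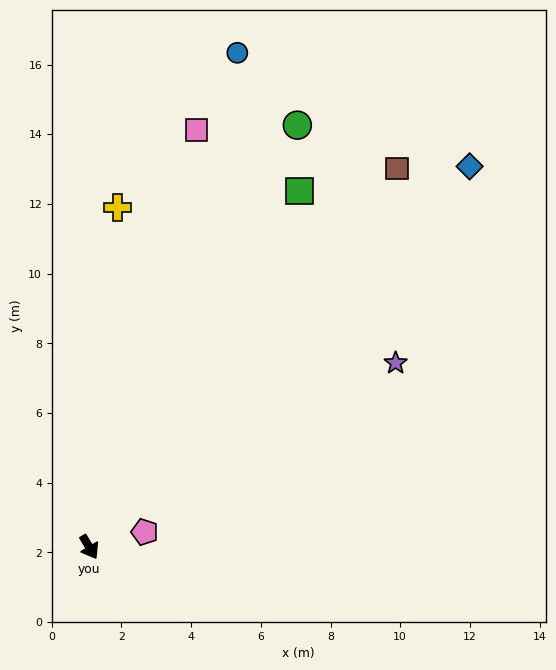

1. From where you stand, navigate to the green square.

turn left 119°, forward 11.9 m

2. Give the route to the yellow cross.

turn left 144°, forward 9.8 m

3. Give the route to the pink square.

turn left 135°, forward 12.3 m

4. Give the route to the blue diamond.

turn left 104°, forward 15.4 m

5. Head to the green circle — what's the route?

turn left 123°, forward 13.5 m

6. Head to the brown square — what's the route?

turn left 110°, forward 14.0 m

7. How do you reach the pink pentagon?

turn left 74°, forward 1.6 m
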